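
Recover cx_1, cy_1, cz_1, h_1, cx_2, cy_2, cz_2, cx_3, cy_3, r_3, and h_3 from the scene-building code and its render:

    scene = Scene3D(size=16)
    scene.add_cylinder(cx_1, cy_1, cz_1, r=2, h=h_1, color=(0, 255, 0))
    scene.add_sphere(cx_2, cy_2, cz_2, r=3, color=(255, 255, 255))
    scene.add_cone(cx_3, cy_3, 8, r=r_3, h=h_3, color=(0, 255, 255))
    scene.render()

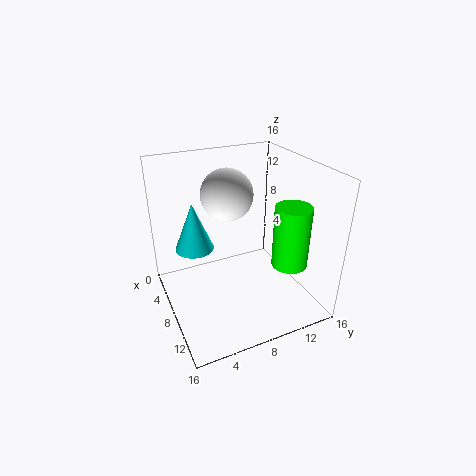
cx_1 = 11, cy_1 = 13, cz_1 = 5, h_1 = 7, cx_2 = 5, cy_2 = 8, cz_2 = 12, cx_3 = 8, cy_3 = 3, r_3 = 2, h_3 = 5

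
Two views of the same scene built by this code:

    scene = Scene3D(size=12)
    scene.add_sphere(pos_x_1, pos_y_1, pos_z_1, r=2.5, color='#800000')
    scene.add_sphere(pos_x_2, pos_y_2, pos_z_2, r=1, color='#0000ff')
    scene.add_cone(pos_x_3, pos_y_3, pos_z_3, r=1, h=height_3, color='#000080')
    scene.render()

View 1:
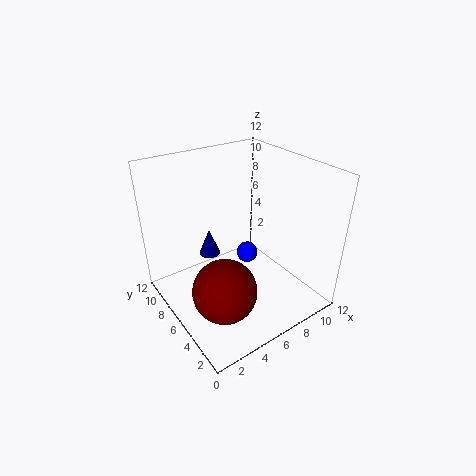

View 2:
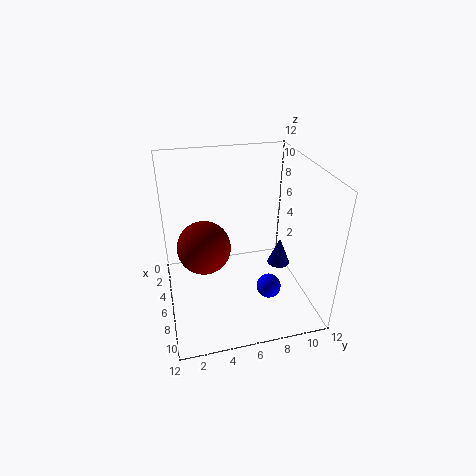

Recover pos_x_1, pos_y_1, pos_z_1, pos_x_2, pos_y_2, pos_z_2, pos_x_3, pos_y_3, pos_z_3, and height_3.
pos_x_1 = 3, pos_y_1 = 3.5, pos_z_1 = 3.5, pos_x_2 = 8.5, pos_y_2 = 8, pos_z_2 = 2.5, pos_x_3 = 5.5, pos_y_3 = 10, pos_z_3 = 2.5, height_3 = 2.5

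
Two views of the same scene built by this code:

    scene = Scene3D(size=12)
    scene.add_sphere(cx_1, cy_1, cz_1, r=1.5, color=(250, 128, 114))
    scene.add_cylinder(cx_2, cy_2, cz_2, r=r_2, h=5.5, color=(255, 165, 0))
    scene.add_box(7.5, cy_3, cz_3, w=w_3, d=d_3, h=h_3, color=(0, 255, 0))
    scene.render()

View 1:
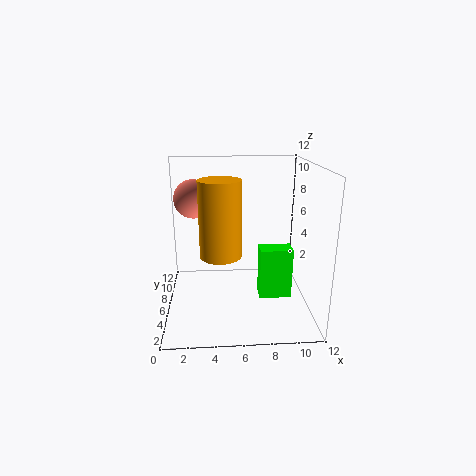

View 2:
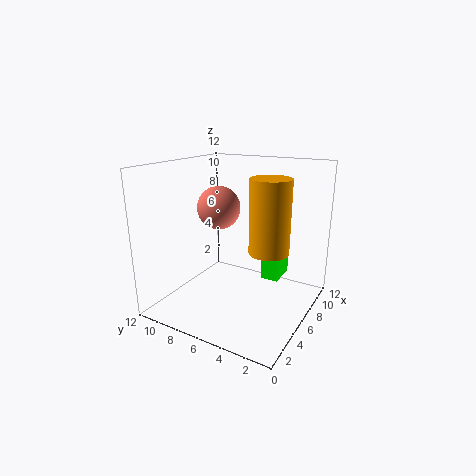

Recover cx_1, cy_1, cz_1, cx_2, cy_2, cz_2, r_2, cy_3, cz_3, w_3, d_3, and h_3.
cx_1 = 2.5; cy_1 = 5.5; cz_1 = 9.5; cx_2 = 4.5; cy_2 = 2.5; cz_2 = 6; r_2 = 1.5; cy_3 = 3; cz_3 = 2; w_3 = 2.5; d_3 = 1.5; h_3 = 4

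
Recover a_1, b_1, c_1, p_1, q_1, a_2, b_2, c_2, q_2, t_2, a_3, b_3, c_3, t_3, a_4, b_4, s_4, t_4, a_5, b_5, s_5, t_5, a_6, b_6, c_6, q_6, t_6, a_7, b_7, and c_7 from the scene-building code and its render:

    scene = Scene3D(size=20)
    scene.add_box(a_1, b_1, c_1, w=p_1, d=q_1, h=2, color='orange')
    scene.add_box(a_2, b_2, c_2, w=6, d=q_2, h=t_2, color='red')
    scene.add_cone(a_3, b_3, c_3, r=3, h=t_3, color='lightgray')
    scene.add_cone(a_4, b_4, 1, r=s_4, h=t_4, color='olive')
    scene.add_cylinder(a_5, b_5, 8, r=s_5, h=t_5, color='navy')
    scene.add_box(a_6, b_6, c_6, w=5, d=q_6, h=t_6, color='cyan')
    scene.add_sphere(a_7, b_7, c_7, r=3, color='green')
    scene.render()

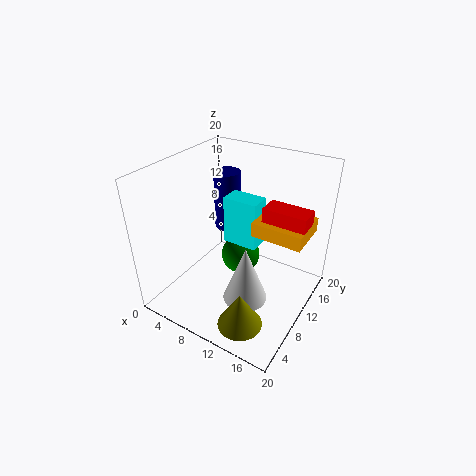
a_1 = 12; b_1 = 10; c_1 = 11; p_1 = 7; q_1 = 6; a_2 = 13; b_2 = 11; c_2 = 12; q_2 = 3; t_2 = 3; a_3 = 13; b_3 = 7; c_3 = 3; t_3 = 8; a_4 = 14; b_4 = 4; s_4 = 3; t_4 = 5; a_5 = 5; b_5 = 15; s_5 = 2; t_5 = 9; a_6 = 7; b_6 = 11; c_6 = 8; q_6 = 3; t_6 = 7; a_7 = 8; b_7 = 14; c_7 = 4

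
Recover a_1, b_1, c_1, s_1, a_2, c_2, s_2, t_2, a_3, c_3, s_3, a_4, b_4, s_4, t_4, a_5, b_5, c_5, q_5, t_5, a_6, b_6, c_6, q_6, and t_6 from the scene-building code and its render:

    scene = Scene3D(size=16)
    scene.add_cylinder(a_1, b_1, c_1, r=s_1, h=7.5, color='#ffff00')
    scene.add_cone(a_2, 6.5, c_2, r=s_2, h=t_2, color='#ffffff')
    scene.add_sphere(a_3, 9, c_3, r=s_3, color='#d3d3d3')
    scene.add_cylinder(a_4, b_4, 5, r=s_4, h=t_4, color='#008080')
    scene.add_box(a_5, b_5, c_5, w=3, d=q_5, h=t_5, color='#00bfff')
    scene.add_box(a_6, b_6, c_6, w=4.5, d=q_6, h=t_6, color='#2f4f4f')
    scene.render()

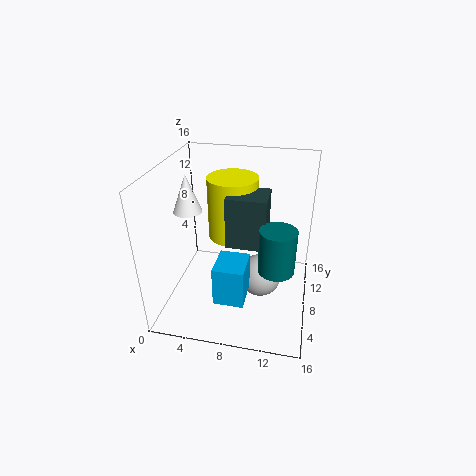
a_1 = 6.5; b_1 = 12; c_1 = 6; s_1 = 3; a_2 = 3; c_2 = 11.5; s_2 = 1.5; t_2 = 4; a_3 = 10.5; c_3 = 2.5; s_3 = 2.5; a_4 = 12.5; b_4 = 7; s_4 = 2; t_4 = 5; a_5 = 7; b_5 = 1; c_5 = 4.5; q_5 = 3.5; t_5 = 4; a_6 = 6.5; b_6 = 8; c_6 = 6.5; q_6 = 4; t_6 = 6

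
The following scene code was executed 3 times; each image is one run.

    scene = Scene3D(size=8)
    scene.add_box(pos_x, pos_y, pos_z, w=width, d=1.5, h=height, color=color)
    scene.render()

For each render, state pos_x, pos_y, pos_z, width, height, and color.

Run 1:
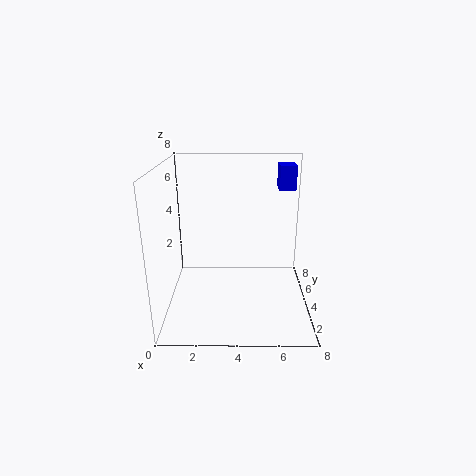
pos_x = 6.5
pos_y = 6.5
pos_z = 6
width = 1
height = 1.5
color = 'blue'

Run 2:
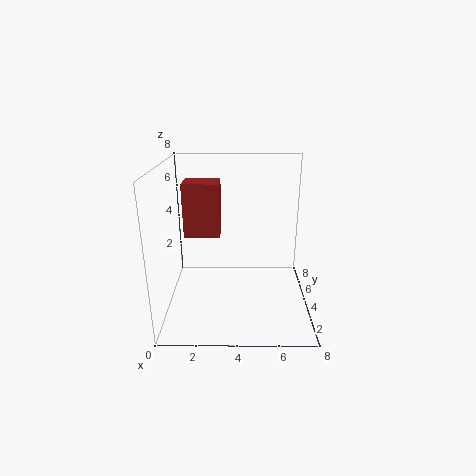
pos_x = 1
pos_y = 4
pos_z = 4
width = 2
height = 3
color = 'brown'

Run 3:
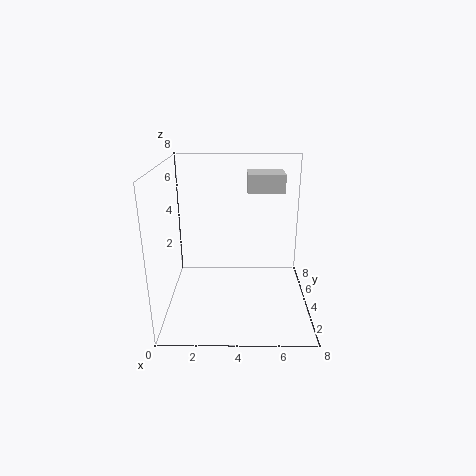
pos_x = 4.5
pos_y = 4
pos_z = 6.5
width = 2
height = 1
color = 'lightgray'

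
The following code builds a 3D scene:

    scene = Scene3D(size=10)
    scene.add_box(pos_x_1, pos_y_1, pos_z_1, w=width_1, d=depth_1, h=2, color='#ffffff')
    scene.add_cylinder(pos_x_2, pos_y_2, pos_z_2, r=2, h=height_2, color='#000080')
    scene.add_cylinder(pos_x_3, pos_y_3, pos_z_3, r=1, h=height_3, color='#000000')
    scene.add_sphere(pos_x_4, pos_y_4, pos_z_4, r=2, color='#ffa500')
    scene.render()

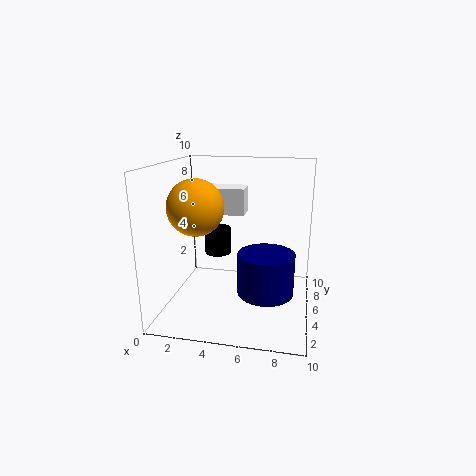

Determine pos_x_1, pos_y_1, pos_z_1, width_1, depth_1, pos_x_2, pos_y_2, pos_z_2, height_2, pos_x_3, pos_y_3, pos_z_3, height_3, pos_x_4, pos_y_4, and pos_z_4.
pos_x_1 = 2; pos_y_1 = 7; pos_z_1 = 6; width_1 = 3; depth_1 = 2; pos_x_2 = 7; pos_y_2 = 5; pos_z_2 = 1; height_2 = 3; pos_x_3 = 3; pos_y_3 = 7; pos_z_3 = 3; height_3 = 2; pos_x_4 = 2; pos_y_4 = 5; pos_z_4 = 7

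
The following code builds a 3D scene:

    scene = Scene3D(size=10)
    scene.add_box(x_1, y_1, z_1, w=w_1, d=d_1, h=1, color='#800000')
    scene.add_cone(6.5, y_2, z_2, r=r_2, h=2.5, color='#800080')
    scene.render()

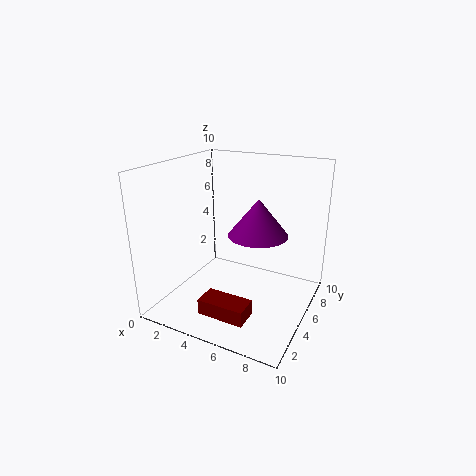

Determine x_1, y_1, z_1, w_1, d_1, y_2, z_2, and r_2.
x_1 = 4.5, y_1 = 0.5, z_1 = 1.5, w_1 = 3, d_1 = 1.5, y_2 = 5, z_2 = 5.5, r_2 = 2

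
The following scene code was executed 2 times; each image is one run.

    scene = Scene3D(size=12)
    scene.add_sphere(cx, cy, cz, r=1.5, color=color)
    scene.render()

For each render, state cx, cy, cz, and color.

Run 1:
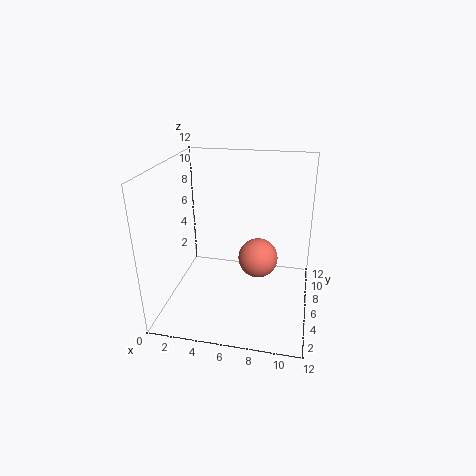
cx = 8; cy = 4; cz = 5.5; color = 'salmon'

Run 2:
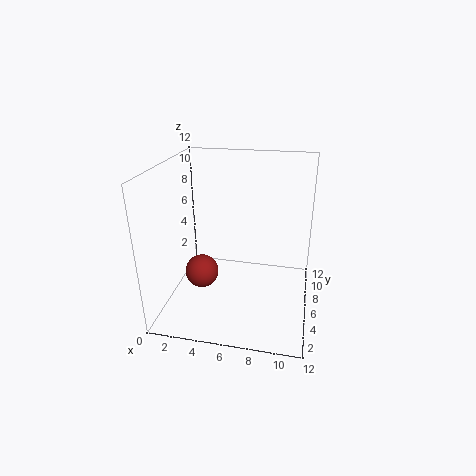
cx = 2.5; cy = 6.5; cz = 2; color = 'brown'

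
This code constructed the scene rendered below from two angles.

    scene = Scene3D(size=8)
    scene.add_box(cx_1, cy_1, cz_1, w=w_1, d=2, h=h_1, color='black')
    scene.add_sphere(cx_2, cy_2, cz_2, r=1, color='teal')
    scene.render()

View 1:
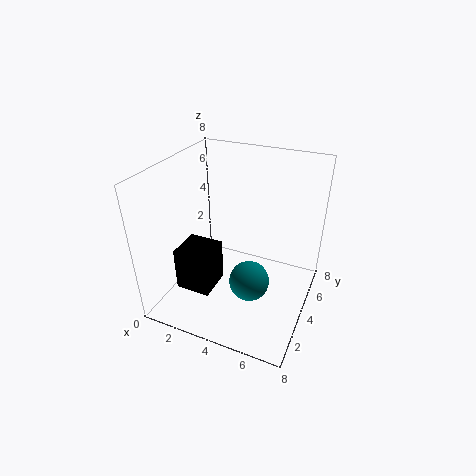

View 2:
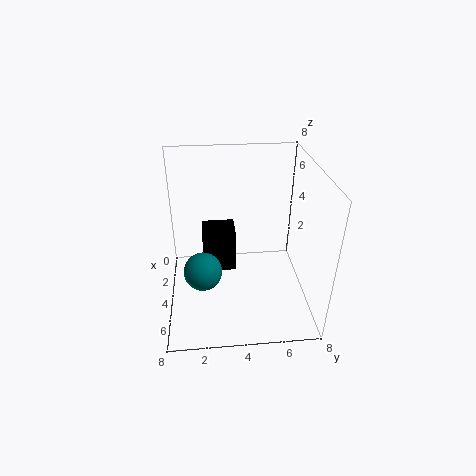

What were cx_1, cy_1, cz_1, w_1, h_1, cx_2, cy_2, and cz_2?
cx_1 = 1; cy_1 = 2; cz_1 = 1; w_1 = 2; h_1 = 2.5; cx_2 = 5.5; cy_2 = 2; cz_2 = 3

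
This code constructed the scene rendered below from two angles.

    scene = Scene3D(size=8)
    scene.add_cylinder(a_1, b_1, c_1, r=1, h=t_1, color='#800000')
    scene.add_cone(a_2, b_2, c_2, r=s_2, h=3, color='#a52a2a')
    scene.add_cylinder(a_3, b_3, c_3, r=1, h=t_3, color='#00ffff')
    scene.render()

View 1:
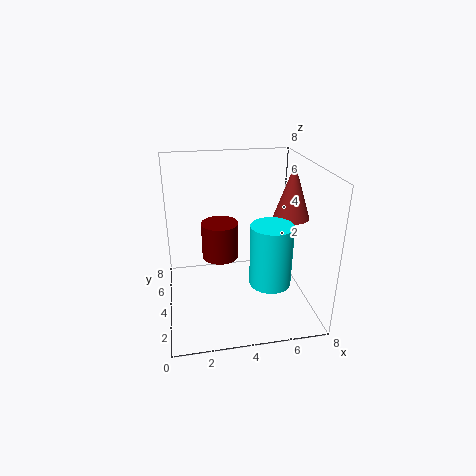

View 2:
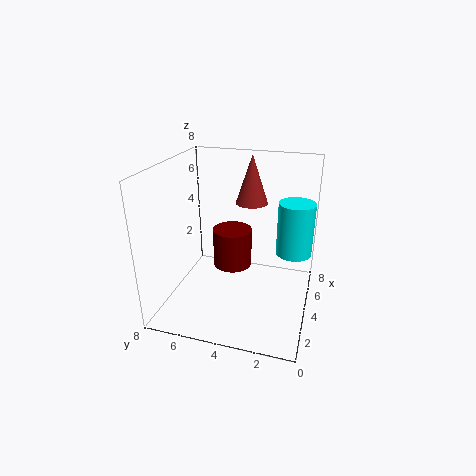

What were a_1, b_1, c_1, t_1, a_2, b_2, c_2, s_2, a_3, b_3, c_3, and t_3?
a_1 = 3, b_1 = 4, c_1 = 3, t_1 = 2, a_2 = 7, b_2 = 4, c_2 = 5, s_2 = 1, a_3 = 5, b_3 = 1, c_3 = 3, t_3 = 3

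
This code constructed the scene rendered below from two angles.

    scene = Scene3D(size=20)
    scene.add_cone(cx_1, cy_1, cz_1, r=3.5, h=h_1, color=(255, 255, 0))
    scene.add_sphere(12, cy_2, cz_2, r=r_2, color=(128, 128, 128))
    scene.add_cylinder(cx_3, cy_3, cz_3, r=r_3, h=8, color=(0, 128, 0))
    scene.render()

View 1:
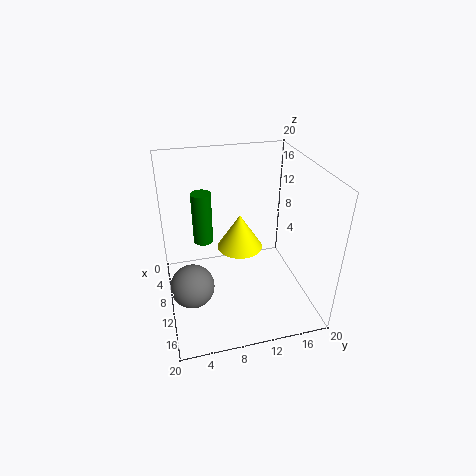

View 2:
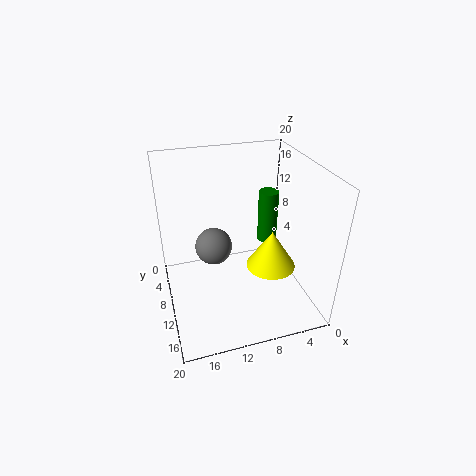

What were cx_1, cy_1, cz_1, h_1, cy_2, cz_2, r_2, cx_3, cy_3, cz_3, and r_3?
cx_1 = 5.5; cy_1 = 11.5; cz_1 = 5.5; h_1 = 5.5; cy_2 = 3; cz_2 = 4.5; r_2 = 3; cx_3 = 4; cy_3 = 6; cz_3 = 6.5; r_3 = 1.5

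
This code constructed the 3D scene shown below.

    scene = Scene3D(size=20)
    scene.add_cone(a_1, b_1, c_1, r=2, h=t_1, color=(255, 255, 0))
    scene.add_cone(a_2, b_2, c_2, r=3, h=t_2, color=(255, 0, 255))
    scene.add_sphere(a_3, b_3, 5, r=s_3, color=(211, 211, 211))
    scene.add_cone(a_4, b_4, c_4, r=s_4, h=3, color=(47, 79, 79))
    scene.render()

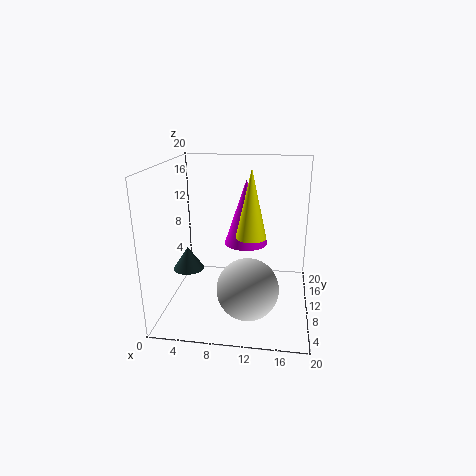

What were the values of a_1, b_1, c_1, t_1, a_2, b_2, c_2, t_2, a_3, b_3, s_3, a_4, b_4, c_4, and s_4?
a_1 = 12, b_1 = 8, c_1 = 11, t_1 = 9, a_2 = 11, b_2 = 11, c_2 = 9, t_2 = 9, a_3 = 12, b_3 = 5, s_3 = 4, a_4 = 4, b_4 = 6, c_4 = 7, s_4 = 2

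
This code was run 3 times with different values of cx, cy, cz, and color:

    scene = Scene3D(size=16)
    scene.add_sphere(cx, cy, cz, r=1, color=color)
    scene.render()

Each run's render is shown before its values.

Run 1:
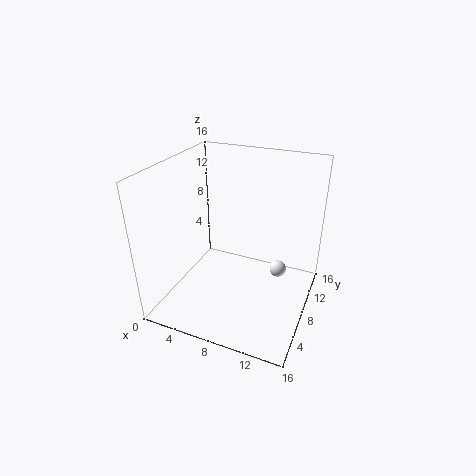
cx = 12, cy = 11, cz = 3, color = 'white'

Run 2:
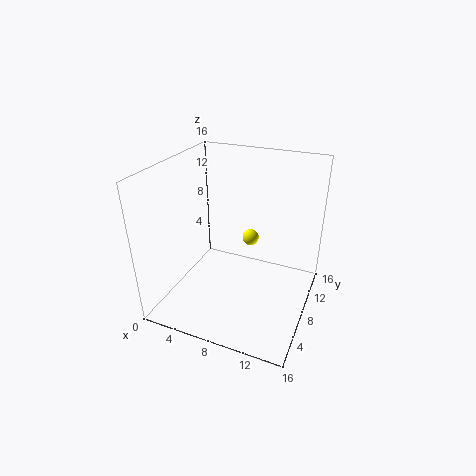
cx = 8, cy = 12, cz = 6, color = 'yellow'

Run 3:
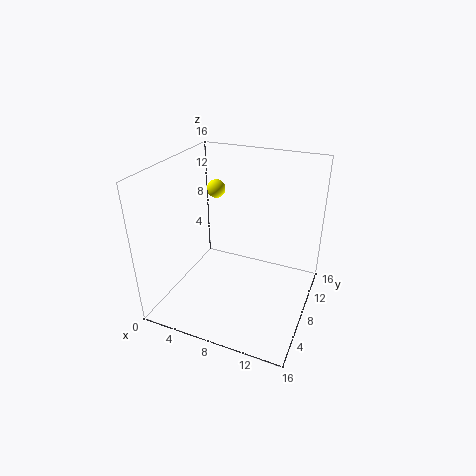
cx = 5, cy = 9, cz = 13, color = 'yellow'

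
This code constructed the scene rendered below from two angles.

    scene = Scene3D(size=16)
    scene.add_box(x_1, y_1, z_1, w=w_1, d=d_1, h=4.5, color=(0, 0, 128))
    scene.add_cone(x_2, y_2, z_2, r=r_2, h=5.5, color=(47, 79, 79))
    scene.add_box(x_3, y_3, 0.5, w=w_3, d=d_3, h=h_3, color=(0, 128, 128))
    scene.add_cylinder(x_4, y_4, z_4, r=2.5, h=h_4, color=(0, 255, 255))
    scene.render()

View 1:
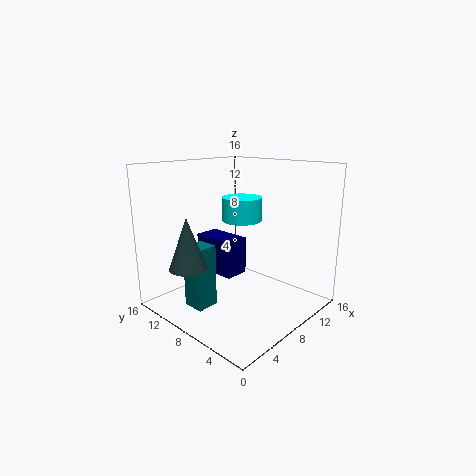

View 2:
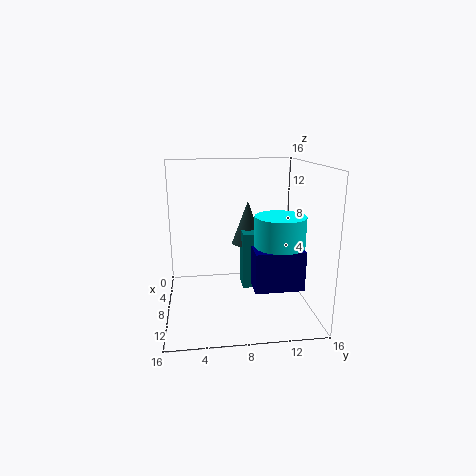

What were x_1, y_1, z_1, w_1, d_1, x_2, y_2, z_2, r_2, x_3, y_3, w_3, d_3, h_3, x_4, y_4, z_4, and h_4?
x_1 = 8
y_1 = 9.5
z_1 = 2.5
w_1 = 3
d_1 = 5.5
x_2 = 2.5
y_2 = 10
z_2 = 5.5
r_2 = 2
x_3 = 3
y_3 = 9
w_3 = 2.5
d_3 = 2.5
h_3 = 7
x_4 = 12.5
y_4 = 11.5
z_4 = 8.5
h_4 = 3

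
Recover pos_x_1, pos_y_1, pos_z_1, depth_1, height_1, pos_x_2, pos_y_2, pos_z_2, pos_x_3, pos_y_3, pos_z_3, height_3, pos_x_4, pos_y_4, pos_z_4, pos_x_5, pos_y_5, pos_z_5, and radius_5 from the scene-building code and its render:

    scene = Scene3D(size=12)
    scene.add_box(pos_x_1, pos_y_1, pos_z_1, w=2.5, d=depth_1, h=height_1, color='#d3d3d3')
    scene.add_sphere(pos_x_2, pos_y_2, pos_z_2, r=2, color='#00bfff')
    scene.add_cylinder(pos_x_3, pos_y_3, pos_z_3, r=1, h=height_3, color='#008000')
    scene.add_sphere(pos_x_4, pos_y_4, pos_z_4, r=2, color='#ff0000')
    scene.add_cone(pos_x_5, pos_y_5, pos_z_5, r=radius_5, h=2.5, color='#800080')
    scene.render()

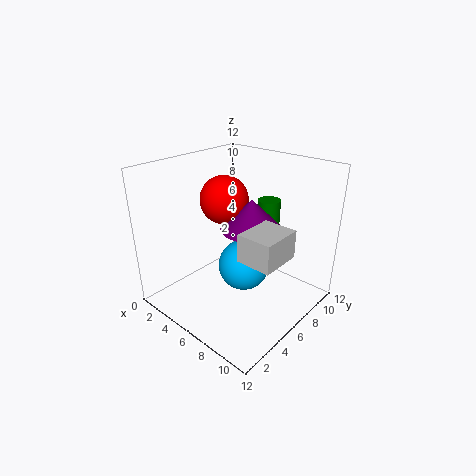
pos_x_1 = 9.5
pos_y_1 = 2
pos_z_1 = 7
depth_1 = 3
height_1 = 2
pos_x_2 = 7.5
pos_y_2 = 5
pos_z_2 = 4.5
pos_x_3 = 6.5
pos_y_3 = 9.5
pos_z_3 = 6.5
height_3 = 2
pos_x_4 = 4.5
pos_y_4 = 6
pos_z_4 = 9
pos_x_5 = 7
pos_y_5 = 6.5
pos_z_5 = 7
radius_5 = 2.5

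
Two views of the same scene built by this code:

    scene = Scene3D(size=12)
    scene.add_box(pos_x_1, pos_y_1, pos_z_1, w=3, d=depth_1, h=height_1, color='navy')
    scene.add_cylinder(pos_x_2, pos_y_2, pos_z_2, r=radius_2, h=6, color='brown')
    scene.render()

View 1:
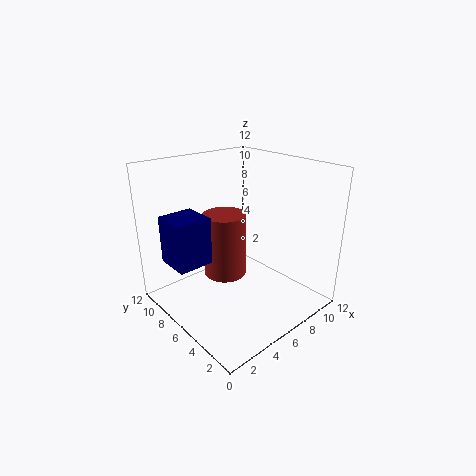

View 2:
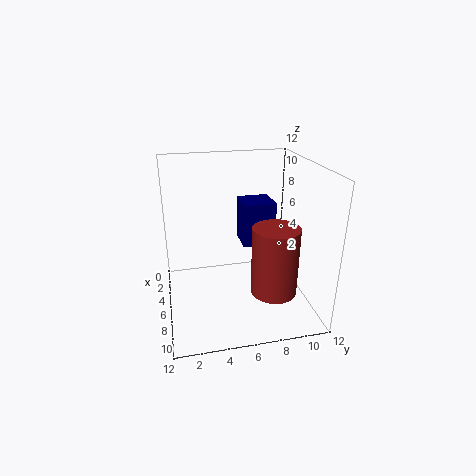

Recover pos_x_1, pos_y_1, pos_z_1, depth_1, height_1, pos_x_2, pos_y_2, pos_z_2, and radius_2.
pos_x_1 = 1; pos_y_1 = 7; pos_z_1 = 4; depth_1 = 3; height_1 = 4; pos_x_2 = 7; pos_y_2 = 9; pos_z_2 = 1; radius_2 = 2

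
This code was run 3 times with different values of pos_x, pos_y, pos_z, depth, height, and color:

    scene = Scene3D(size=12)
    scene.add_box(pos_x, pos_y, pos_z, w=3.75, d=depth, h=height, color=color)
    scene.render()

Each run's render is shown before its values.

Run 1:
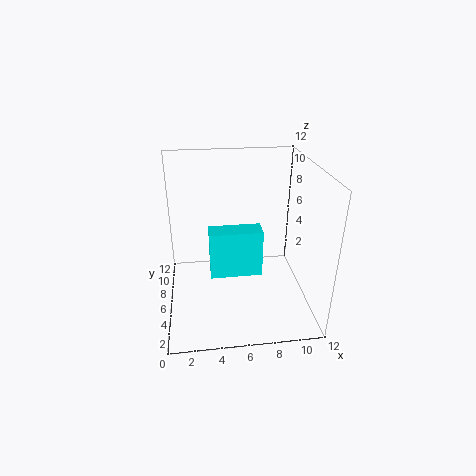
pos_x = 3.5, pos_y = 2, pos_z = 5, depth = 1.5, height = 3.5, color = 'cyan'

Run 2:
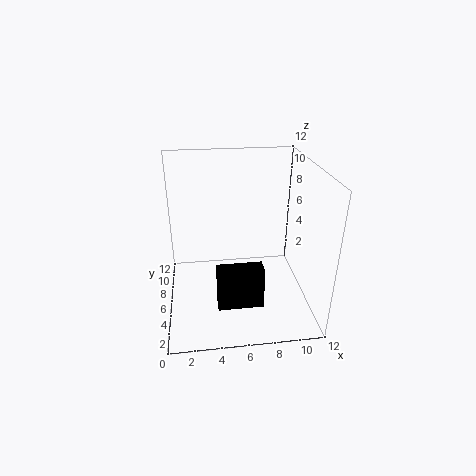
pos_x = 4, pos_y = 3, pos_z = 1, depth = 1.5, height = 3.5, color = 'black'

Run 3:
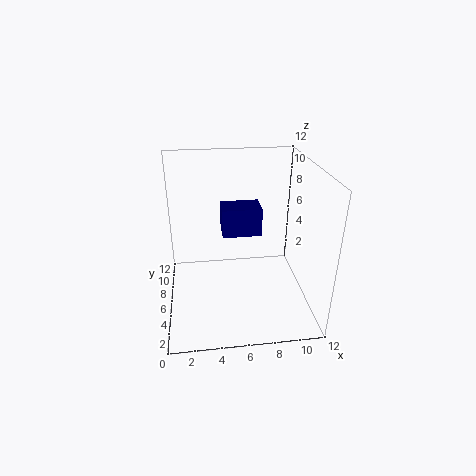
pos_x = 5, pos_y = 9.25, pos_z = 4.25, depth = 2.5, height = 2.75, color = 'navy'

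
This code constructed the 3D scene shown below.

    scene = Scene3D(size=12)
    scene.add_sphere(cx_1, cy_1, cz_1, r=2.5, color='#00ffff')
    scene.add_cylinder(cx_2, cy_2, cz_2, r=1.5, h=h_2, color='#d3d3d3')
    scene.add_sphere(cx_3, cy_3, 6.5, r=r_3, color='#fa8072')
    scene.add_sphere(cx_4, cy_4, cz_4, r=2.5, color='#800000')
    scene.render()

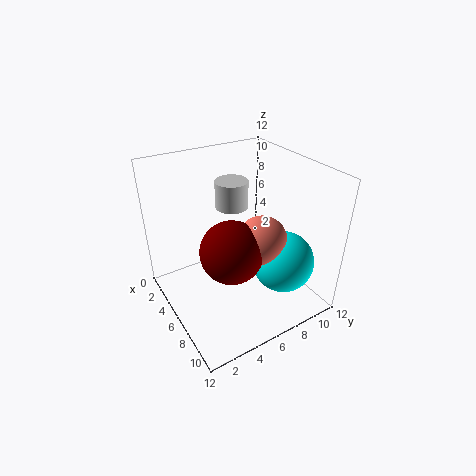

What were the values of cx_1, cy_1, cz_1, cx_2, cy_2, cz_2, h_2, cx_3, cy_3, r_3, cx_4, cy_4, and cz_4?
cx_1 = 9
cy_1 = 8.5
cz_1 = 4.5
cx_2 = 2.5
cy_2 = 7.5
cz_2 = 7
h_2 = 2.5
cx_3 = 8
cy_3 = 7
r_3 = 2
cx_4 = 7.5
cy_4 = 4.5
cz_4 = 6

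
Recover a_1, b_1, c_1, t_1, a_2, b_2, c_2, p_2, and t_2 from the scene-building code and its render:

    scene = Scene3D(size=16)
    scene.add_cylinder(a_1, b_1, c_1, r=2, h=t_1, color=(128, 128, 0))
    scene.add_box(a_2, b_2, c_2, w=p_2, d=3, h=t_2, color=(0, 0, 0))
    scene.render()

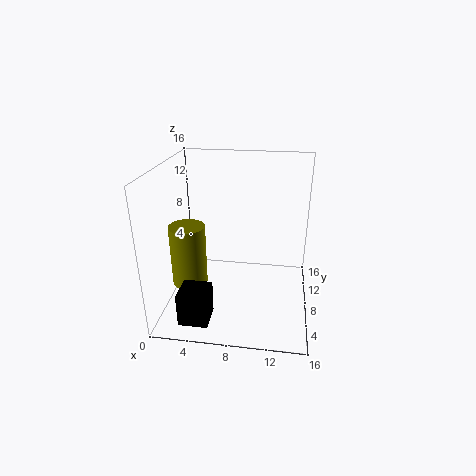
a_1 = 2.5, b_1 = 7, c_1 = 2.5, t_1 = 7, a_2 = 3, b_2 = 0.5, c_2 = 1.5, p_2 = 3, t_2 = 3.5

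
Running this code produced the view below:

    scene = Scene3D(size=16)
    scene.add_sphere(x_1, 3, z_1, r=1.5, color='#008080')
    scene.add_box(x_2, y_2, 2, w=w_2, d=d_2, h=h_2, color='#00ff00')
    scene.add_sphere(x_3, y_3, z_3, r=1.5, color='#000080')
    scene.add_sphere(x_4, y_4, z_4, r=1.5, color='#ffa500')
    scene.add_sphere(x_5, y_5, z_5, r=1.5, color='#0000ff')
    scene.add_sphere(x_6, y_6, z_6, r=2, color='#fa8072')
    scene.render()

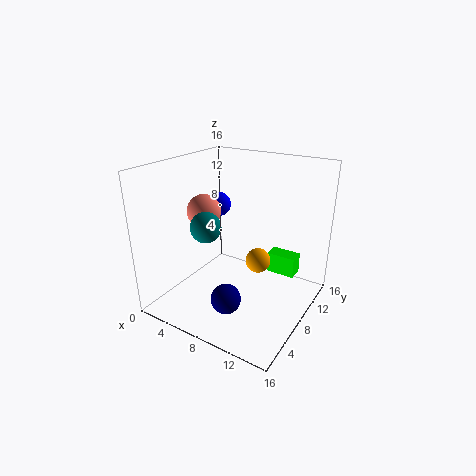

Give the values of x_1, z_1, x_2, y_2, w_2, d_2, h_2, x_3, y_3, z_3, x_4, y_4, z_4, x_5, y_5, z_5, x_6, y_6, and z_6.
x_1 = 7.5; z_1 = 11; x_2 = 9.5; y_2 = 12.5; w_2 = 3.5; d_2 = 2; h_2 = 2.5; x_3 = 10; y_3 = 2.5; z_3 = 4; x_4 = 9; y_4 = 11; z_4 = 4; x_5 = 3; y_5 = 11.5; z_5 = 10; x_6 = 3; y_6 = 8.5; z_6 = 10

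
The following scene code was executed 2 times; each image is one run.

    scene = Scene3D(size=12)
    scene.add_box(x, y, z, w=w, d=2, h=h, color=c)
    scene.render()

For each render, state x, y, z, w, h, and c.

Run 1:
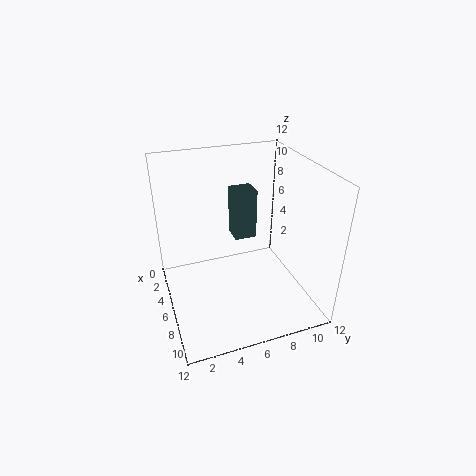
x = 2; y = 6.5; z = 4.5; w = 2; h = 4.5; c = 'darkslategray'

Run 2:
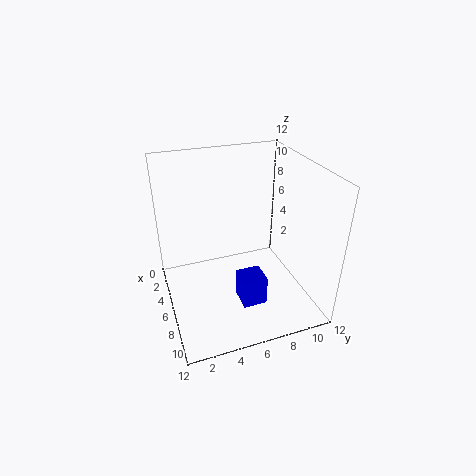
x = 7; y = 5.5; z = 1; w = 2; h = 2.5; c = 'blue'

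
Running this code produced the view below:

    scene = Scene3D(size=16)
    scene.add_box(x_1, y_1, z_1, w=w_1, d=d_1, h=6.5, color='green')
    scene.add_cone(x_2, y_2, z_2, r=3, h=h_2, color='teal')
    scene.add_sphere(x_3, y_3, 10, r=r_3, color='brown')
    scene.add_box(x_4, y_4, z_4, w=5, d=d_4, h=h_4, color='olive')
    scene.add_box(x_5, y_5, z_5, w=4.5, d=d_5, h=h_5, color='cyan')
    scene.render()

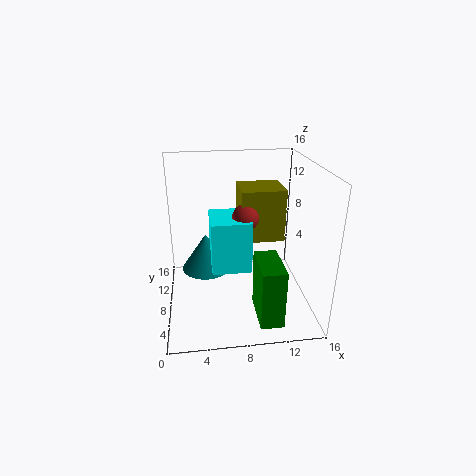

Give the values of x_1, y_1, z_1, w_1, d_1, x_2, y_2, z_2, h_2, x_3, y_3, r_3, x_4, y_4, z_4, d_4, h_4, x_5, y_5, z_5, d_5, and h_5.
x_1 = 9.5; y_1 = 1.5; z_1 = 0.5; w_1 = 2.5; d_1 = 5; x_2 = 4.5; y_2 = 11.5; z_2 = 2.5; h_2 = 4.5; x_3 = 9; y_3 = 9; r_3 = 1.5; x_4 = 8.5; y_4 = 8.5; z_4 = 7; d_4 = 4.5; h_4 = 6; x_5 = 5; y_5 = 7; z_5 = 4; d_5 = 5; h_5 = 6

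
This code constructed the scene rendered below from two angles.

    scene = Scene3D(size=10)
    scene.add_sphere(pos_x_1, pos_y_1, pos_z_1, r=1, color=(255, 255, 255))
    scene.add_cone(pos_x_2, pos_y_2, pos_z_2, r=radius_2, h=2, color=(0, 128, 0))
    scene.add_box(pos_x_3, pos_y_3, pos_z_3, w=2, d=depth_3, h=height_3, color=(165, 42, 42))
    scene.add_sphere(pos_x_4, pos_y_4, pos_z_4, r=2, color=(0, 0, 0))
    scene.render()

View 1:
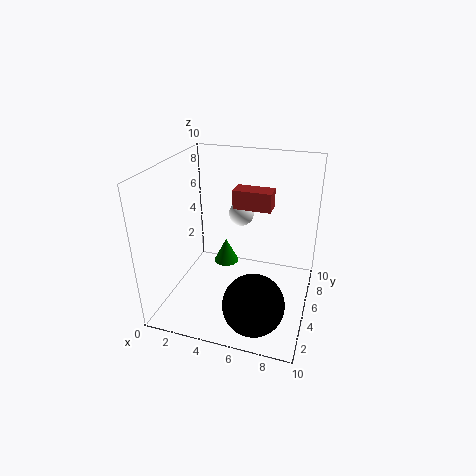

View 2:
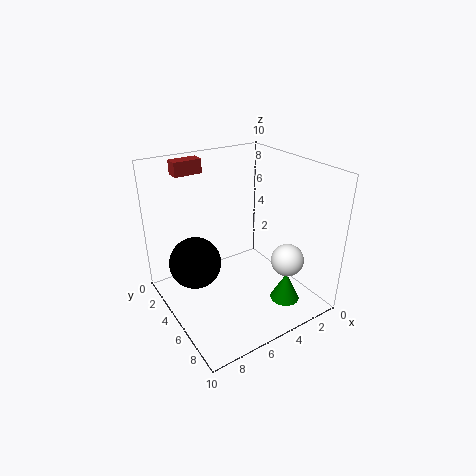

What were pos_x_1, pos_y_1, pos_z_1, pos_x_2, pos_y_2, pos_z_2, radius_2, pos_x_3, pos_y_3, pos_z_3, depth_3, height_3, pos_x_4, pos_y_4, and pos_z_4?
pos_x_1 = 4; pos_y_1 = 9; pos_z_1 = 5; pos_x_2 = 3; pos_y_2 = 8; pos_z_2 = 1; radius_2 = 1; pos_x_3 = 6; pos_y_3 = 1; pos_z_3 = 9; depth_3 = 1; height_3 = 1; pos_x_4 = 7; pos_y_4 = 2; pos_z_4 = 2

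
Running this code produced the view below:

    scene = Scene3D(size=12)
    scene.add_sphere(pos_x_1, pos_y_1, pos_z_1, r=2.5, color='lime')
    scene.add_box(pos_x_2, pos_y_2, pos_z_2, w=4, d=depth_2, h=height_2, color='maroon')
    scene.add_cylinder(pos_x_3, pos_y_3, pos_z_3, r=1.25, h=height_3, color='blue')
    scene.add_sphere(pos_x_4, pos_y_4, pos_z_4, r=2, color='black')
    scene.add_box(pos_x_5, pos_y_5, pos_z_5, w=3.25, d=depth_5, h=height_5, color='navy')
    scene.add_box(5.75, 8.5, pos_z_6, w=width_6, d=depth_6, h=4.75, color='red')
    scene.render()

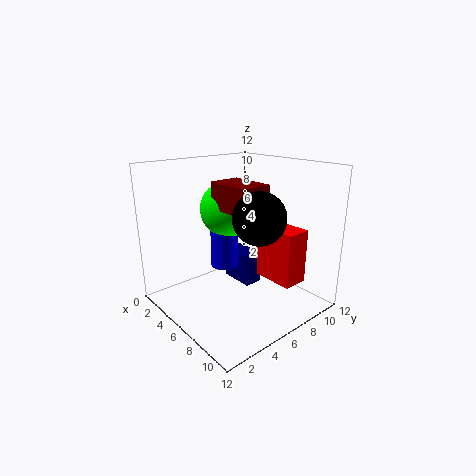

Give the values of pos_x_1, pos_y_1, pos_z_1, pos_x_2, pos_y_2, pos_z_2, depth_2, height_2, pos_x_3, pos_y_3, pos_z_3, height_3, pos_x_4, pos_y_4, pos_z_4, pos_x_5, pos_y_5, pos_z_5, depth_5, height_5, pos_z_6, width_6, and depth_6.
pos_x_1 = 3.5
pos_y_1 = 7
pos_z_1 = 7.75
pos_x_2 = 3.75
pos_y_2 = 5
pos_z_2 = 8.25
depth_2 = 2.75
height_2 = 2.25
pos_x_3 = 3.5
pos_y_3 = 6.5
pos_z_3 = 2.5
height_3 = 5.5
pos_x_4 = 9
pos_y_4 = 5.5
pos_z_4 = 8.5
pos_x_5 = 1.75
pos_y_5 = 8
pos_z_5 = 0.25
depth_5 = 1.75
height_5 = 3
pos_z_6 = 1.75
width_6 = 3.75
depth_6 = 2.25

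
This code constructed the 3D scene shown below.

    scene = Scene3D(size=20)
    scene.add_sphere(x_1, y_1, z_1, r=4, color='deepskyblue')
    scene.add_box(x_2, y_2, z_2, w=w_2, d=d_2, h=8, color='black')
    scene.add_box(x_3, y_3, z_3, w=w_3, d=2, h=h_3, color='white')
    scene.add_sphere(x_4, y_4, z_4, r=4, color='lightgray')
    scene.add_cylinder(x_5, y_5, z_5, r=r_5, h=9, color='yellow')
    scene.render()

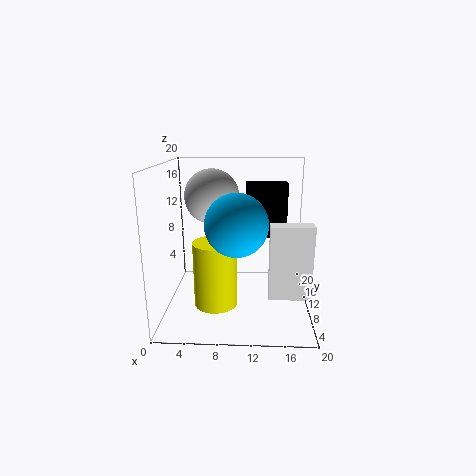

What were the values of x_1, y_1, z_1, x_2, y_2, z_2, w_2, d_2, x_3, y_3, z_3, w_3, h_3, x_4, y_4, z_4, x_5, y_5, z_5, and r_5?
x_1 = 10
y_1 = 6
z_1 = 13
x_2 = 11
y_2 = 13
z_2 = 9
w_2 = 6
d_2 = 3
x_3 = 14
y_3 = 2
z_3 = 5
w_3 = 5
h_3 = 9
x_4 = 6
y_4 = 14
z_4 = 15
x_5 = 7
y_5 = 8
z_5 = 1
r_5 = 3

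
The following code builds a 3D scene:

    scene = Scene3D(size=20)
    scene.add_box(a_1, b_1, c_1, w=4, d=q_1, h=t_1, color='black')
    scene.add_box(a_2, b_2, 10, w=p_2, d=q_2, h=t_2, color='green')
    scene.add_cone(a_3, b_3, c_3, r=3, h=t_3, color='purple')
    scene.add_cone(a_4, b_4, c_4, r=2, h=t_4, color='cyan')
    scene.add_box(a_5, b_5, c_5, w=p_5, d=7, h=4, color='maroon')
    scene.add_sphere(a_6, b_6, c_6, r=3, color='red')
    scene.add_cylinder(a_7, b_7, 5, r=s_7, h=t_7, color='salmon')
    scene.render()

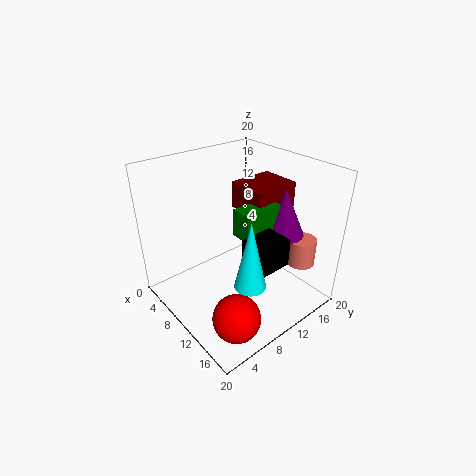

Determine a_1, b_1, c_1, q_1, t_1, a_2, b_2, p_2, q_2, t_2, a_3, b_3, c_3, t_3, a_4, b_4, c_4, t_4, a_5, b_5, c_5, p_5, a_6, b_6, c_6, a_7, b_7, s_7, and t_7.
a_1 = 12; b_1 = 9; c_1 = 7; q_1 = 5; t_1 = 4; a_2 = 9; b_2 = 10; p_2 = 3; q_2 = 6; t_2 = 4; a_3 = 12; b_3 = 17; c_3 = 9; t_3 = 7; a_4 = 16; b_4 = 7; c_4 = 7; t_4 = 9; a_5 = 5; b_5 = 13; c_5 = 12; p_5 = 6; a_6 = 17; b_6 = 4; c_6 = 4; a_7 = 15; b_7 = 18; s_7 = 2; t_7 = 4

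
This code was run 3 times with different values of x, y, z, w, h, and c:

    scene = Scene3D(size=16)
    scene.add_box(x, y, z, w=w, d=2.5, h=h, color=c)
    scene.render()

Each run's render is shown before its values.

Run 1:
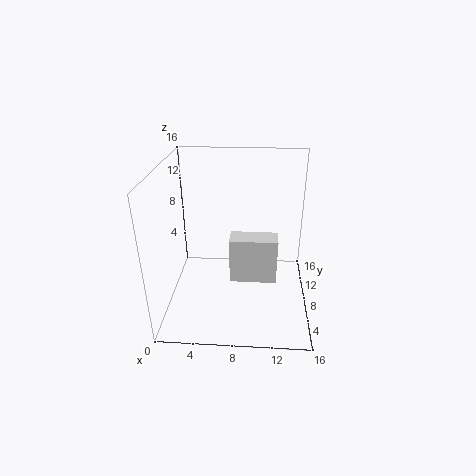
x = 7, y = 8, z = 2, w = 5.5, h = 5.5, c = 'white'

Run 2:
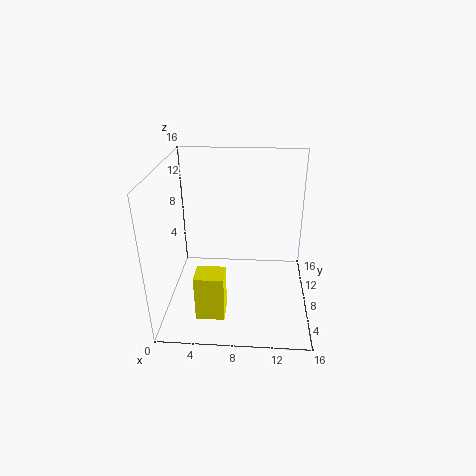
x = 4, y = 2, z = 1.5, w = 3, h = 5, c = 'yellow'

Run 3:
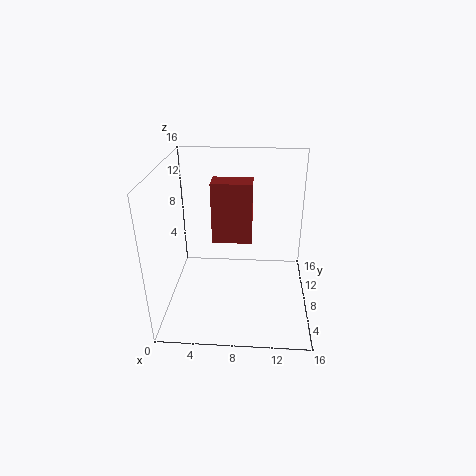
x = 5, y = 8.5, z = 7, w = 4.5, h = 7, c = 'brown'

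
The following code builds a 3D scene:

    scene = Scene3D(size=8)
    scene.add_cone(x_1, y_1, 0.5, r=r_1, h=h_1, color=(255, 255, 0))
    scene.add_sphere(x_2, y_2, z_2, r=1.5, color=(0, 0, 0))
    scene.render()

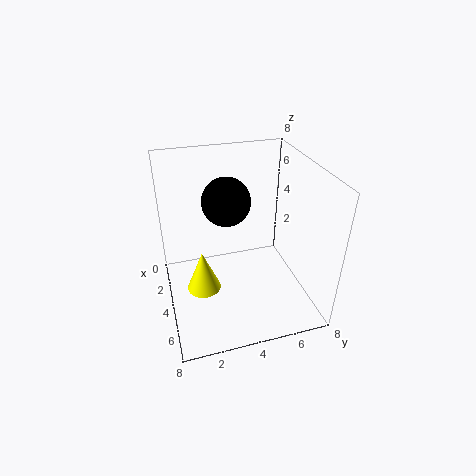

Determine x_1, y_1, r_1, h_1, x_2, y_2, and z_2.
x_1 = 3.5; y_1 = 2; r_1 = 1; h_1 = 2.5; x_2 = 1.5; y_2 = 4; z_2 = 5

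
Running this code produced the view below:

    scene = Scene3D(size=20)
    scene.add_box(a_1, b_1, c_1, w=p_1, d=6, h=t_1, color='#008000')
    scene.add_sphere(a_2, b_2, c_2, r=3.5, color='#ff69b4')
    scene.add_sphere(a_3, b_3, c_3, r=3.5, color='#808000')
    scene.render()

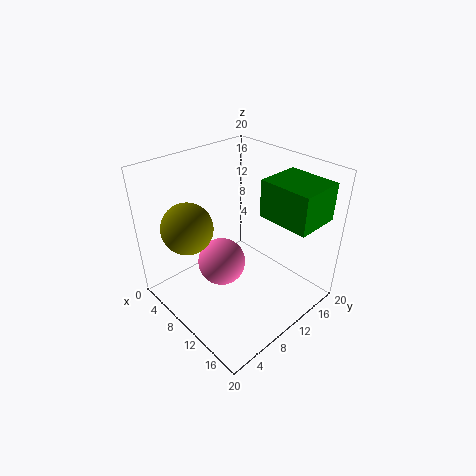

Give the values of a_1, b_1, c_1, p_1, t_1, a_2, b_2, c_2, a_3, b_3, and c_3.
a_1 = 12.5; b_1 = 11.5; c_1 = 14; p_1 = 7; t_1 = 5; a_2 = 7.5; b_2 = 9; c_2 = 5; a_3 = 6; b_3 = 4.5; c_3 = 12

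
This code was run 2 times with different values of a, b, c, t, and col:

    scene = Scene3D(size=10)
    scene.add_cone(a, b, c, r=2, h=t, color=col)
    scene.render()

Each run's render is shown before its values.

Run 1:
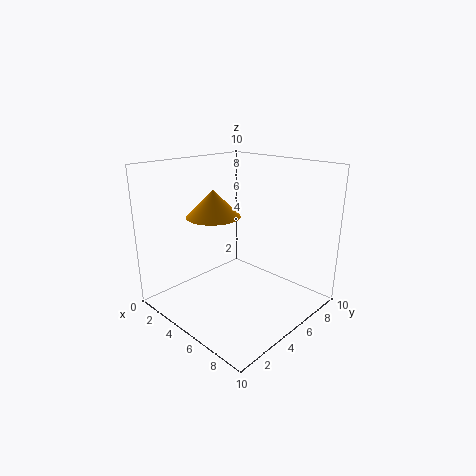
a = 2.5, b = 5, c = 6, t = 2, col = 'orange'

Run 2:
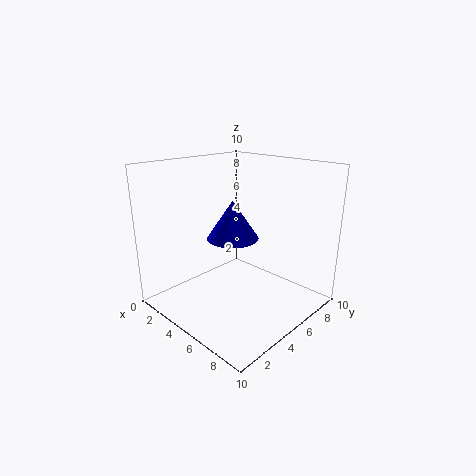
a = 3, b = 6.5, c = 4, t = 3, col = 'blue'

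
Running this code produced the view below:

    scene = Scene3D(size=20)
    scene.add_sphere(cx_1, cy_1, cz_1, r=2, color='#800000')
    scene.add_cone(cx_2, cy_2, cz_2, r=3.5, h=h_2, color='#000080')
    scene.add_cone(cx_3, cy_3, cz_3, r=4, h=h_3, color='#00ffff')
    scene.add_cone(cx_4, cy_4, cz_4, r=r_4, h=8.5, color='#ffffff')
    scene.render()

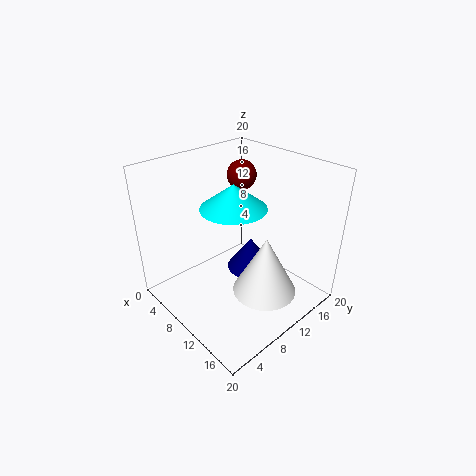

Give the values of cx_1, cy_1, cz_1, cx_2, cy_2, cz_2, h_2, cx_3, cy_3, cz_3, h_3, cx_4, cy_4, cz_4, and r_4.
cx_1 = 8
cy_1 = 12.5
cz_1 = 18
cx_2 = 9
cy_2 = 13.5
cz_2 = 3
h_2 = 5
cx_3 = 12.5
cy_3 = 7
cz_3 = 16.5
h_3 = 3
cx_4 = 14
cy_4 = 11.5
cz_4 = 2.5
r_4 = 4.5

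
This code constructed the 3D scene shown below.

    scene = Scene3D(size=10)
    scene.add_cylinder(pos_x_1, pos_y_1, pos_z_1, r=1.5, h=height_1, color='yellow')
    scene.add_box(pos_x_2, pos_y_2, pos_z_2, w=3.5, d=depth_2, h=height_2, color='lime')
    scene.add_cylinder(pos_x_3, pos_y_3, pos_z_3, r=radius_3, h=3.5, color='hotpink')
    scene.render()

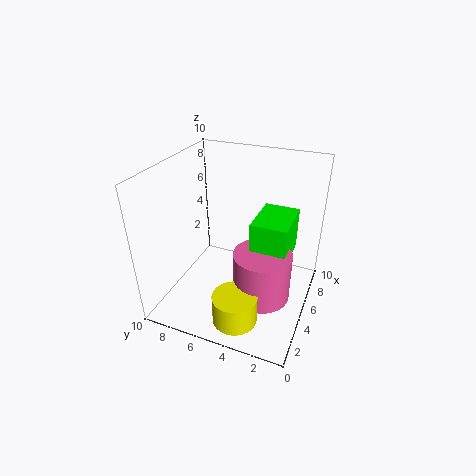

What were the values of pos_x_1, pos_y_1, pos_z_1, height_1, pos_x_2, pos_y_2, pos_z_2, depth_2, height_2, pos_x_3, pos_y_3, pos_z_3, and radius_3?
pos_x_1 = 2; pos_y_1 = 4; pos_z_1 = 0.5; height_1 = 2; pos_x_2 = 4.5; pos_y_2 = 1.5; pos_z_2 = 3.5; depth_2 = 2.5; height_2 = 3; pos_x_3 = 4.5; pos_y_3 = 3; pos_z_3 = 1; radius_3 = 2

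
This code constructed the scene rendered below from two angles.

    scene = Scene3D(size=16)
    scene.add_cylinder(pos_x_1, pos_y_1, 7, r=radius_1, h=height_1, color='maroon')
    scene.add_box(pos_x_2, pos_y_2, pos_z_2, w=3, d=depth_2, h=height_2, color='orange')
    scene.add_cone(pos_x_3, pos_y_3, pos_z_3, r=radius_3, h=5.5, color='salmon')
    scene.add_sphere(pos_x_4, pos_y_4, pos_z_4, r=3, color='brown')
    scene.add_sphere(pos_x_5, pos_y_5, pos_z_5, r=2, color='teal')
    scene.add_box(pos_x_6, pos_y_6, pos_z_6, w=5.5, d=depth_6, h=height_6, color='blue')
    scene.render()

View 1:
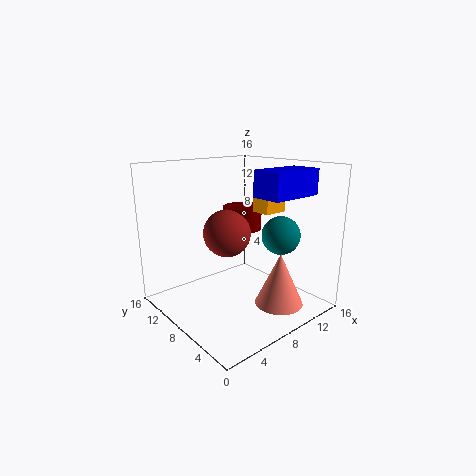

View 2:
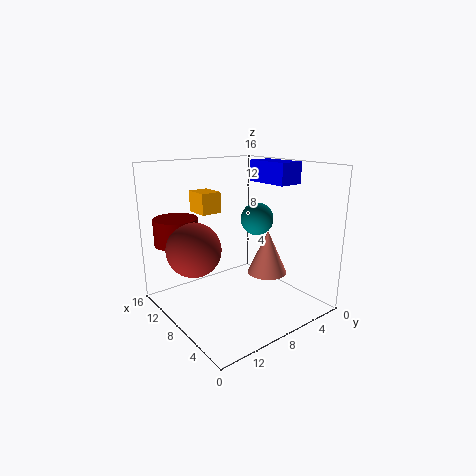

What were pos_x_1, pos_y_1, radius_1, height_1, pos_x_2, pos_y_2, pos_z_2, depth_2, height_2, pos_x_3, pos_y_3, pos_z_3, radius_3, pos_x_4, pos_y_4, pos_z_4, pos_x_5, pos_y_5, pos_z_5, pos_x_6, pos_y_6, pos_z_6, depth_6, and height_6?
pos_x_1 = 13, pos_y_1 = 13, radius_1 = 2.5, height_1 = 3, pos_x_2 = 12, pos_y_2 = 7.5, pos_z_2 = 10, depth_2 = 2.5, height_2 = 2.5, pos_x_3 = 9, pos_y_3 = 2.5, pos_z_3 = 2, radius_3 = 2.5, pos_x_4 = 10, pos_y_4 = 12.5, pos_z_4 = 7, pos_x_5 = 10, pos_y_5 = 3.5, pos_z_5 = 9, pos_x_6 = 6, pos_y_6 = 0.5, pos_z_6 = 13.5, depth_6 = 3, height_6 = 2.5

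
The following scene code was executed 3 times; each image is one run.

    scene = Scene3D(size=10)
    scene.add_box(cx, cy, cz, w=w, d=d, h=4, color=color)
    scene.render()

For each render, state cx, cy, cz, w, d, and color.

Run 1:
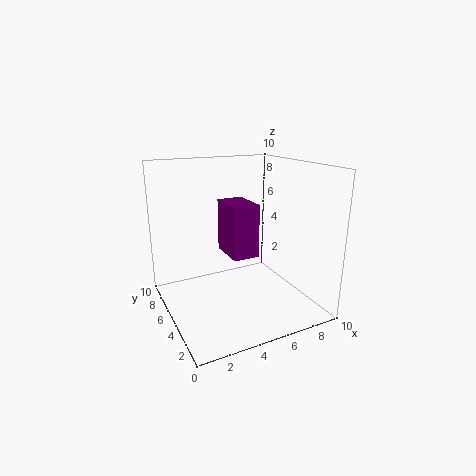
cx = 5; cy = 5.5; cz = 3; w = 2; d = 3; color = 'purple'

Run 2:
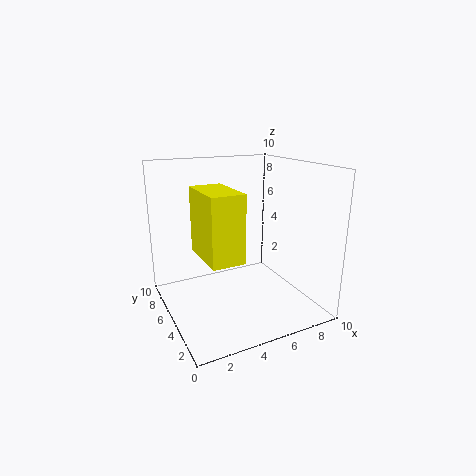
cx = 1.5; cy = 1; cz = 5; w = 2; d = 3.5; color = 'yellow'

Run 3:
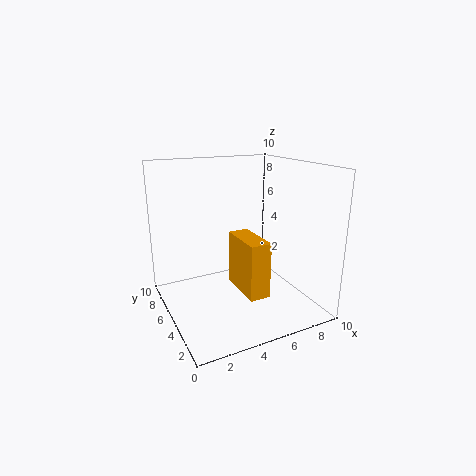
cx = 5; cy = 3; cz = 1; w = 1.5; d = 3.5; color = 'orange'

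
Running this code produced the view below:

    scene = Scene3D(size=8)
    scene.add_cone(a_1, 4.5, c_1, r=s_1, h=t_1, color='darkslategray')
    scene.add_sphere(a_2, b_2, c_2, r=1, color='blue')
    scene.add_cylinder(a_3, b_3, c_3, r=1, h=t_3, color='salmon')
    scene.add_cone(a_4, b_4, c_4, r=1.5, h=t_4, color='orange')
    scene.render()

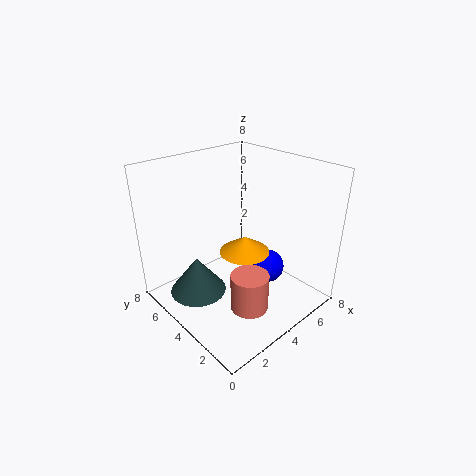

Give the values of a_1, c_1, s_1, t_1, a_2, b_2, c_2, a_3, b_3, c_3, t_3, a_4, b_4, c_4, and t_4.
a_1 = 1.5; c_1 = 1.5; s_1 = 1.5; t_1 = 2; a_2 = 6; b_2 = 3.5; c_2 = 1.5; a_3 = 3; b_3 = 2; c_3 = 1; t_3 = 2; a_4 = 5; b_4 = 4.5; c_4 = 2.5; t_4 = 1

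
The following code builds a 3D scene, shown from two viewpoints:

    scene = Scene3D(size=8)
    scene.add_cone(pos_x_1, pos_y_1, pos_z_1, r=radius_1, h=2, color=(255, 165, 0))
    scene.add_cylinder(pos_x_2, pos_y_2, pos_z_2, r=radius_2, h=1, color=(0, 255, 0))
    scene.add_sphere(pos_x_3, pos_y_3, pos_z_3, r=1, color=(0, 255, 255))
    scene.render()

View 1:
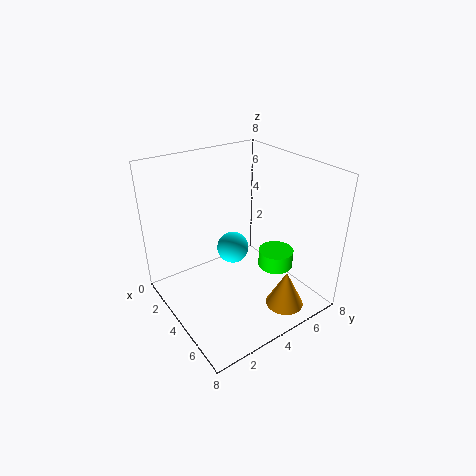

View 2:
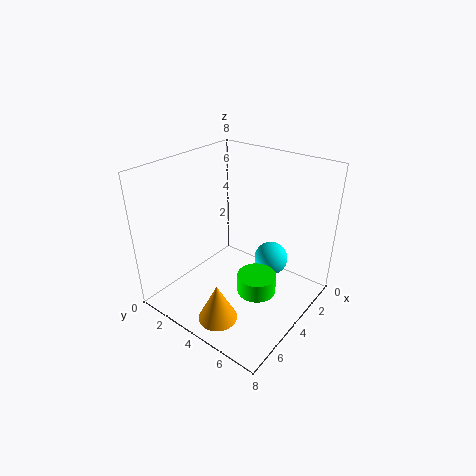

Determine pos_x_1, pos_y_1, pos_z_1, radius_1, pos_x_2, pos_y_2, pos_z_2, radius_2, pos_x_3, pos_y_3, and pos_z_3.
pos_x_1 = 7; pos_y_1 = 5; pos_z_1 = 1; radius_1 = 1; pos_x_2 = 5; pos_y_2 = 6; pos_z_2 = 2; radius_2 = 1; pos_x_3 = 2; pos_y_3 = 5; pos_z_3 = 2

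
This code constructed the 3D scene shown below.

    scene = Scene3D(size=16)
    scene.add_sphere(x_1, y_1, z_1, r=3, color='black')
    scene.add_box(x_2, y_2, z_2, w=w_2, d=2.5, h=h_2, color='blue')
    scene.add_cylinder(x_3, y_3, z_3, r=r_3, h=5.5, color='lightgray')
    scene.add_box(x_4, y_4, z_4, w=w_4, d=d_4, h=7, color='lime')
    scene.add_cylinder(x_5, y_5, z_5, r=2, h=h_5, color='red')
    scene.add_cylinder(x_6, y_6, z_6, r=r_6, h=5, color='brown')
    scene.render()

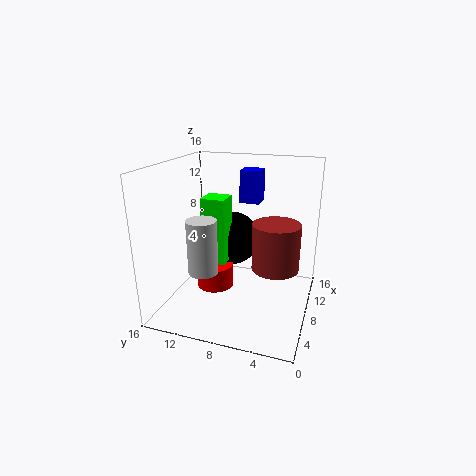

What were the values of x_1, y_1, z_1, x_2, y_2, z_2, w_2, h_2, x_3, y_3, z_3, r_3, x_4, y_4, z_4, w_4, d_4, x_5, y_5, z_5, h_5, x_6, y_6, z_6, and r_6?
x_1 = 9, y_1 = 9, z_1 = 7.5, x_2 = 13, y_2 = 7, z_2 = 10.5, w_2 = 2.5, h_2 = 4, x_3 = 3, y_3 = 10, z_3 = 6, r_3 = 1.5, x_4 = 5, y_4 = 8.5, z_4 = 6, w_4 = 2.5, d_4 = 2.5, x_5 = 6, y_5 = 10, z_5 = 3, h_5 = 2.5, x_6 = 7, y_6 = 3.5, z_6 = 5.5, r_6 = 2.5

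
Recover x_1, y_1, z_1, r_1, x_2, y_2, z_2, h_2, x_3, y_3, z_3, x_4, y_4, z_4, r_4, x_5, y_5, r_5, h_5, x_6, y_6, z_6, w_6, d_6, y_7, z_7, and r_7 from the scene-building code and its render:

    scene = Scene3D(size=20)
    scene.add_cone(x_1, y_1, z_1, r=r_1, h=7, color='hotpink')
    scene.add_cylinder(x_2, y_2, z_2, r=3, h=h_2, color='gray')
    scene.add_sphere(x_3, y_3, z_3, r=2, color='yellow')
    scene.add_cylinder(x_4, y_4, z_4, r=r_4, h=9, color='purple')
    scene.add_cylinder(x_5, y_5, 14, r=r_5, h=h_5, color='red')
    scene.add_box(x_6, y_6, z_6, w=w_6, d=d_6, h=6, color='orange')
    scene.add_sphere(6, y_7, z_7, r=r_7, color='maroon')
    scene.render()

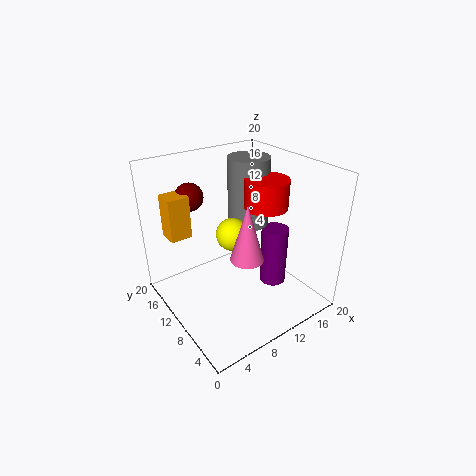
x_1 = 7
y_1 = 4
z_1 = 11
r_1 = 2
x_2 = 14
y_2 = 13
z_2 = 10
h_2 = 10
x_3 = 7
y_3 = 7
z_3 = 13
x_4 = 16
y_4 = 9
z_4 = 1
r_4 = 2
x_5 = 14
y_5 = 9
r_5 = 3
h_5 = 4
x_6 = 2
y_6 = 14
z_6 = 10
w_6 = 3
d_6 = 3
y_7 = 16
z_7 = 15
r_7 = 2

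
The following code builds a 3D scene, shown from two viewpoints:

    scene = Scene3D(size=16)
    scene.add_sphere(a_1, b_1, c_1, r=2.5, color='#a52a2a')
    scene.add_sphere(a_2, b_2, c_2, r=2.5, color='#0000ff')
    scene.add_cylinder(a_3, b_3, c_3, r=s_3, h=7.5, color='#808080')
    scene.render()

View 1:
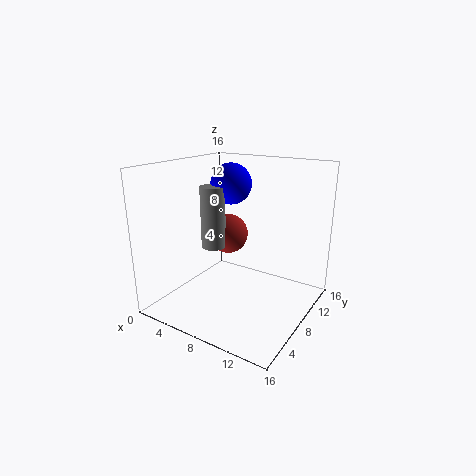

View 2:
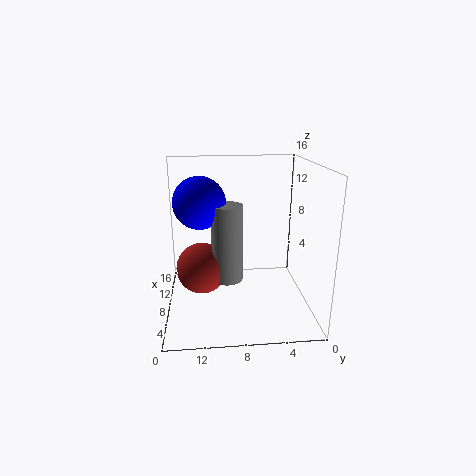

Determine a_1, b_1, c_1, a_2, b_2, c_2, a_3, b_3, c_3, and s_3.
a_1 = 4; b_1 = 12; c_1 = 6.5; a_2 = 4.5; b_2 = 12; c_2 = 13; a_3 = 3.5; b_3 = 9.5; c_3 = 5.5; s_3 = 1.5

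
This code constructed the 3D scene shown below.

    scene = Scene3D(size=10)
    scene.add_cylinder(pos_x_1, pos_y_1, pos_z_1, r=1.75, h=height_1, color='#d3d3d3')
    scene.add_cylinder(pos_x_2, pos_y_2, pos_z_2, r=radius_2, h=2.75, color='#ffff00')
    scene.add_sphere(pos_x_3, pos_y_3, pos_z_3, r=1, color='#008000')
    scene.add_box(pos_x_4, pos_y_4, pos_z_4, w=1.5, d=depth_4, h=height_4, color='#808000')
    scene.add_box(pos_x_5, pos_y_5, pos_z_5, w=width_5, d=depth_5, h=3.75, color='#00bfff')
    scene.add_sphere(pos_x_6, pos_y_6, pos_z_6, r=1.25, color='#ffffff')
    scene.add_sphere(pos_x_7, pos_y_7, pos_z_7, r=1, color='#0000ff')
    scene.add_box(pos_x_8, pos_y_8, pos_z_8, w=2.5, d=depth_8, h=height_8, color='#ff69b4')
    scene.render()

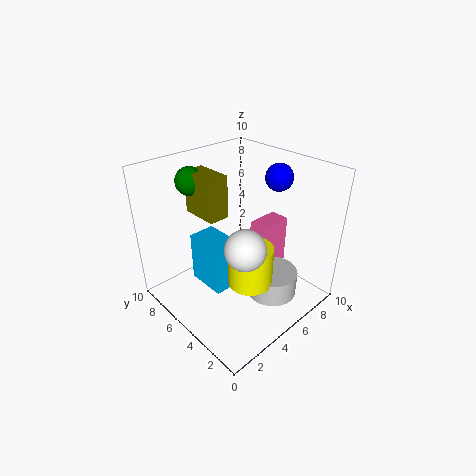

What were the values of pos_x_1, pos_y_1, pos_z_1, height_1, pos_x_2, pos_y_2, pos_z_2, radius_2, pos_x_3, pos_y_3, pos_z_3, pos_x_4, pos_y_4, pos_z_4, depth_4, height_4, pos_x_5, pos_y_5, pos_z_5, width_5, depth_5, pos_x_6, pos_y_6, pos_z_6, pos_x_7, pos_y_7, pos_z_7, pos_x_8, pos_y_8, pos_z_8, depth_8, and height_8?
pos_x_1 = 6.25; pos_y_1 = 2.75; pos_z_1 = 1; height_1 = 1.75; pos_x_2 = 4.5; pos_y_2 = 3.25; pos_z_2 = 2.5; radius_2 = 1.5; pos_x_3 = 3.75; pos_y_3 = 8.5; pos_z_3 = 8.5; pos_x_4 = 3.5; pos_y_4 = 6; pos_z_4 = 6.25; depth_4 = 2.75; height_4 = 3; pos_x_5 = 3.25; pos_y_5 = 5.25; pos_z_5 = 0.75; width_5 = 2; depth_5 = 3; pos_x_6 = 3; pos_y_6 = 2.25; pos_z_6 = 6.25; pos_x_7 = 8.75; pos_y_7 = 4.75; pos_z_7 = 8.5; pos_x_8 = 7.25; pos_y_8 = 4.5; pos_z_8 = 1; depth_8 = 1.5; height_8 = 4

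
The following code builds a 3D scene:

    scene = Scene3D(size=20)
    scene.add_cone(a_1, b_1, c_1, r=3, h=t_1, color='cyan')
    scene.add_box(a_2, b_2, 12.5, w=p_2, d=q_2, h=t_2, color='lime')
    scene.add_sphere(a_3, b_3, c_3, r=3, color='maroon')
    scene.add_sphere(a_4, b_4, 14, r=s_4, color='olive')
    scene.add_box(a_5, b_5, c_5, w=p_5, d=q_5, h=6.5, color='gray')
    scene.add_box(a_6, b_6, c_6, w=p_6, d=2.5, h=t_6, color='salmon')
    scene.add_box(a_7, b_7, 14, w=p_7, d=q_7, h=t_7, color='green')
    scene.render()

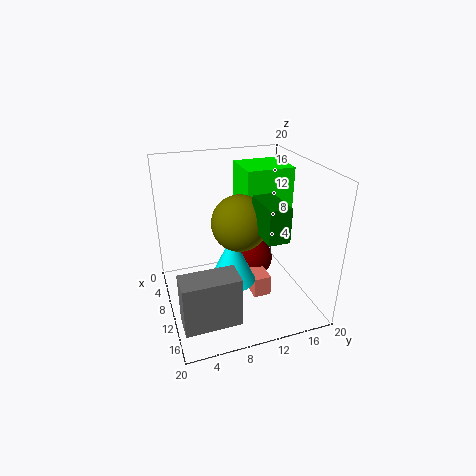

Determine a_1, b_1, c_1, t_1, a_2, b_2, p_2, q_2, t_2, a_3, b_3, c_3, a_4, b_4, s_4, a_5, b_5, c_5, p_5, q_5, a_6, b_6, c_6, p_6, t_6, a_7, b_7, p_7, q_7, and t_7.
a_1 = 13.5, b_1 = 8, c_1 = 6, t_1 = 6.5, a_2 = 5, b_2 = 11, p_2 = 6, q_2 = 6.5, t_2 = 7, a_3 = 7, b_3 = 13.5, c_3 = 4.5, a_4 = 13.5, b_4 = 9, s_4 = 3.5, a_5 = 15.5, b_5 = 0.5, c_5 = 3, p_5 = 3.5, q_5 = 7, a_6 = 8, b_6 = 11.5, c_6 = 1.5, p_6 = 5, t_6 = 3, a_7 = 15, b_7 = 10, p_7 = 5, q_7 = 2.5, t_7 = 4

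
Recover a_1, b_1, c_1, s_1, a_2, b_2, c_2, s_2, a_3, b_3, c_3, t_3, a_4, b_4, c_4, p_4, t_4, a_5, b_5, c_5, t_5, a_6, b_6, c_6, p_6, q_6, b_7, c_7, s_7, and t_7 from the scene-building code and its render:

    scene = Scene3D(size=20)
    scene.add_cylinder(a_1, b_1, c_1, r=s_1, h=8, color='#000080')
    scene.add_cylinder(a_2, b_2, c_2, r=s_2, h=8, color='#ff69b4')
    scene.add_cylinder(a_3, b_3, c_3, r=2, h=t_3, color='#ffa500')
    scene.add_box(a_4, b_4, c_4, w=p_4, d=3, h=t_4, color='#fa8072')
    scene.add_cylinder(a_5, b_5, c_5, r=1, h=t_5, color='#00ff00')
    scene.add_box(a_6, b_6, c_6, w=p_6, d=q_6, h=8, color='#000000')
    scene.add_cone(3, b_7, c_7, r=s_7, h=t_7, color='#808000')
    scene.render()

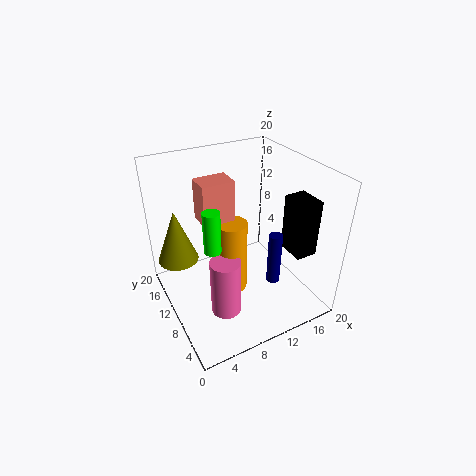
a_1 = 15, b_1 = 8, c_1 = 2, s_1 = 1, a_2 = 6, b_2 = 6, c_2 = 2, s_2 = 2, a_3 = 8, b_3 = 8, c_3 = 4, t_3 = 10, a_4 = 4, b_4 = 7, c_4 = 15, p_4 = 4, t_4 = 5, a_5 = 4, b_5 = 5, c_5 = 13, t_5 = 5, a_6 = 16, b_6 = 4, c_6 = 8, p_6 = 3, q_6 = 4, b_7 = 16, c_7 = 5, s_7 = 3, t_7 = 8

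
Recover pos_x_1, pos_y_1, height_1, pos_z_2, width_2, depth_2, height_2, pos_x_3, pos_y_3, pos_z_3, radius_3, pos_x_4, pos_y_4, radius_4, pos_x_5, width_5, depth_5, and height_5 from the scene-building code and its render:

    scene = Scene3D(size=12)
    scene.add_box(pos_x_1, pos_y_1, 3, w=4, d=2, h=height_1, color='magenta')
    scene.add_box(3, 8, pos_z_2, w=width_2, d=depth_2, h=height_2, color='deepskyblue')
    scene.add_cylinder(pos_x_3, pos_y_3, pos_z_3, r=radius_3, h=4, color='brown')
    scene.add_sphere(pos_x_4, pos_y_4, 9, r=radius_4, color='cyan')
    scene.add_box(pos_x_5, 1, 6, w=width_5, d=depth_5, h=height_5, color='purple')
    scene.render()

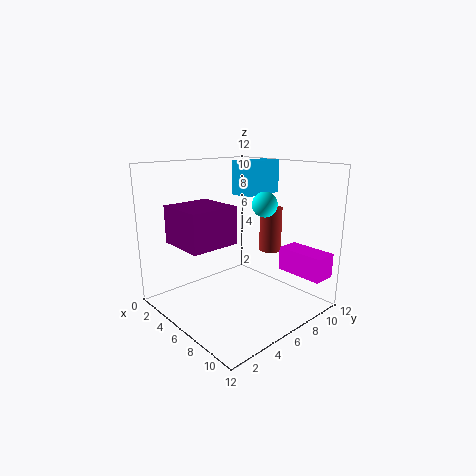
pos_x_1 = 8
pos_y_1 = 9
height_1 = 2
pos_z_2 = 9
width_2 = 2
depth_2 = 4
height_2 = 3
pos_x_3 = 6
pos_y_3 = 10
pos_z_3 = 4
radius_3 = 1
pos_x_4 = 8
pos_y_4 = 7
radius_4 = 1
pos_x_5 = 3
width_5 = 4
depth_5 = 4
height_5 = 3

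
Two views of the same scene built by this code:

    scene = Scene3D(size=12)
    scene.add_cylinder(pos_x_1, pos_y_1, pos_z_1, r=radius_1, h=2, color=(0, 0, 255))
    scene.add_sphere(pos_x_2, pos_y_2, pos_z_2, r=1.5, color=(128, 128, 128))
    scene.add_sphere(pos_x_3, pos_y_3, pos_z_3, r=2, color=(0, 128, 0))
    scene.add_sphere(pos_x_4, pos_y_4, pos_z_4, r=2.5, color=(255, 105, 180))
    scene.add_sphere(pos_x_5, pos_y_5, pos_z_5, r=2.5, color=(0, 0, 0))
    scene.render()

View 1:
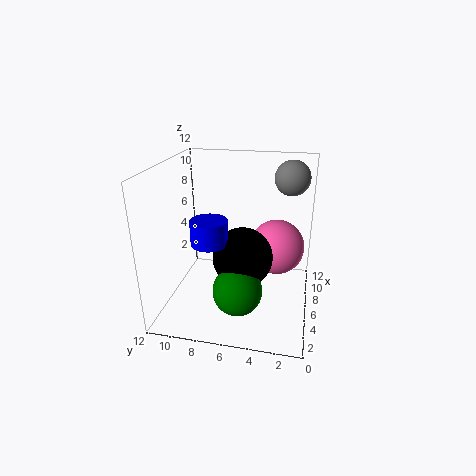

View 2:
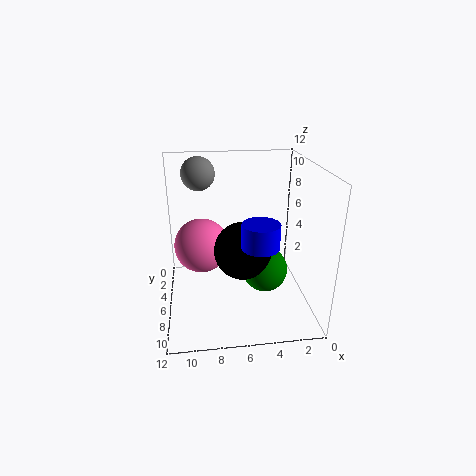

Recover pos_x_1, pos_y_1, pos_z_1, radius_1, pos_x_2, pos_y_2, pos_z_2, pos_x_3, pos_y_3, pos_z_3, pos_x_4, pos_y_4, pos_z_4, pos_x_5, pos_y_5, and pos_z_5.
pos_x_1 = 4.5
pos_y_1 = 8
pos_z_1 = 6
radius_1 = 1.5
pos_x_2 = 9
pos_y_2 = 2
pos_z_2 = 10.5
pos_x_3 = 3.5
pos_y_3 = 5.5
pos_z_3 = 2.5
pos_x_4 = 9
pos_y_4 = 3
pos_z_4 = 4
pos_x_5 = 5.5
pos_y_5 = 5.5
pos_z_5 = 4.5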